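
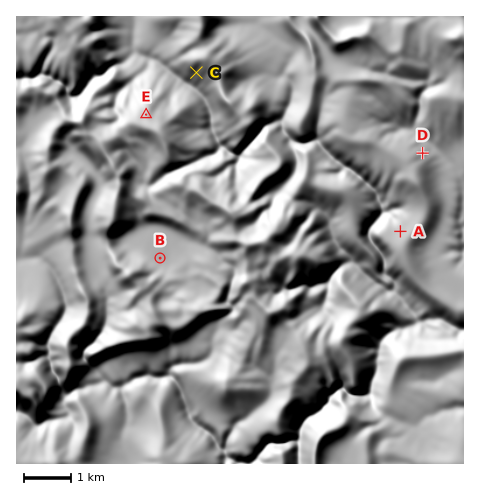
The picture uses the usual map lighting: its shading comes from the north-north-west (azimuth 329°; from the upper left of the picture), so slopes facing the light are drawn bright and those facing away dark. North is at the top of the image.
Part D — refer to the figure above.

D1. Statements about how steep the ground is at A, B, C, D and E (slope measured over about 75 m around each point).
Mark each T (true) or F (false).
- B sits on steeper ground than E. F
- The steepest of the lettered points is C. T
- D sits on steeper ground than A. T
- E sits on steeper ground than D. F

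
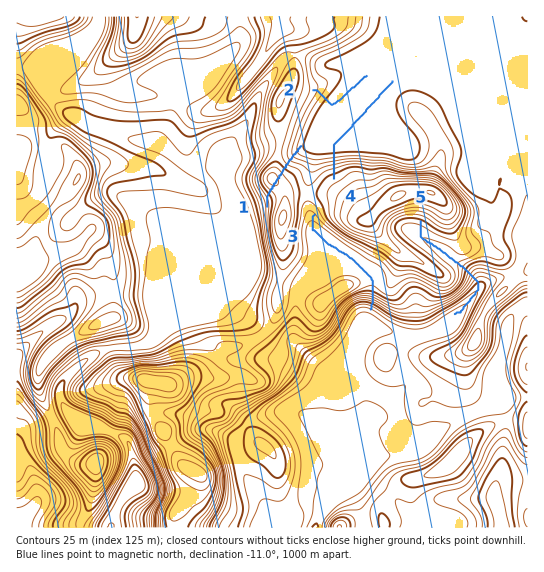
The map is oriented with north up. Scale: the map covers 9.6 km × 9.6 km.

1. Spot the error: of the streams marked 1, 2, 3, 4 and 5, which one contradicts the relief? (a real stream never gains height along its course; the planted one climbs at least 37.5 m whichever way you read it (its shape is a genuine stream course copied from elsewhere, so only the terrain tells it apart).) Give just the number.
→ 1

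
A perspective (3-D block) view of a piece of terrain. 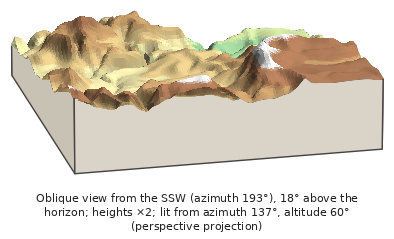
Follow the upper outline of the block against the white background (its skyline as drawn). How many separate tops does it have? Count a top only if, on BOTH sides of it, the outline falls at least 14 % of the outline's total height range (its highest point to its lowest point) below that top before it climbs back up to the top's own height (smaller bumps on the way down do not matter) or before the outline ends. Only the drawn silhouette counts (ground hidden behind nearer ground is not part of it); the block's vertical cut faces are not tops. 2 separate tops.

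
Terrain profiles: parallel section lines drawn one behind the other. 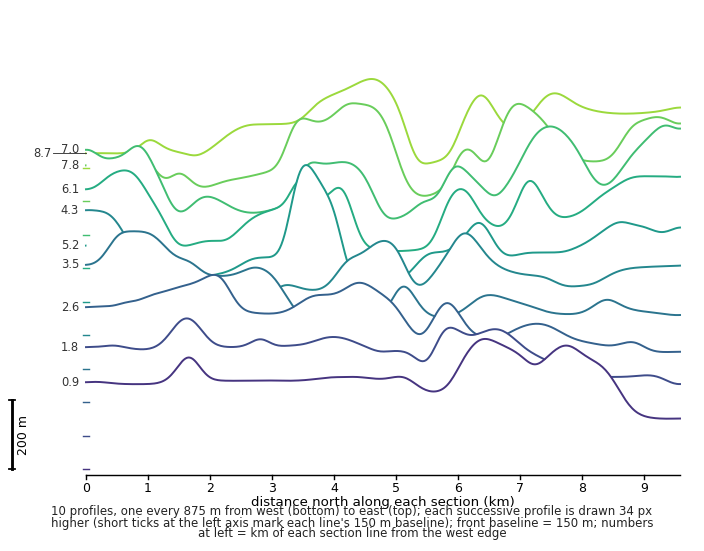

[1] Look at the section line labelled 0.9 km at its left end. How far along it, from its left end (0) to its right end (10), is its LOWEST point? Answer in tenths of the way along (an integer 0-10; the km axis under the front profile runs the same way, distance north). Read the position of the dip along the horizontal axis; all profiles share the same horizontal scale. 10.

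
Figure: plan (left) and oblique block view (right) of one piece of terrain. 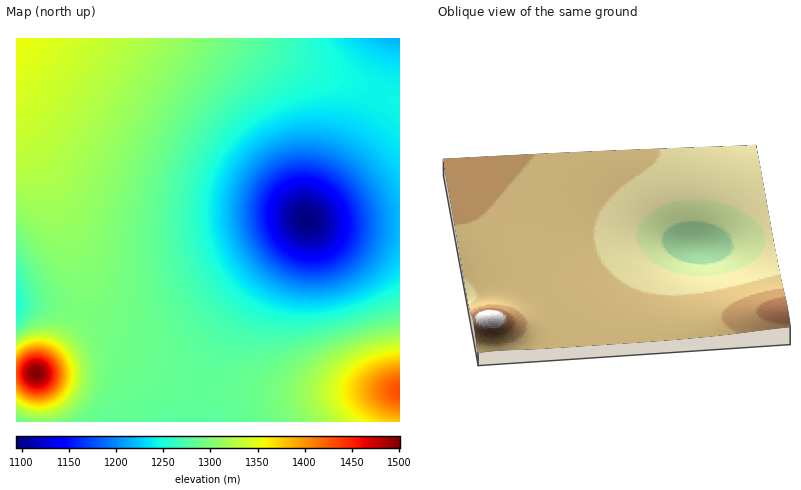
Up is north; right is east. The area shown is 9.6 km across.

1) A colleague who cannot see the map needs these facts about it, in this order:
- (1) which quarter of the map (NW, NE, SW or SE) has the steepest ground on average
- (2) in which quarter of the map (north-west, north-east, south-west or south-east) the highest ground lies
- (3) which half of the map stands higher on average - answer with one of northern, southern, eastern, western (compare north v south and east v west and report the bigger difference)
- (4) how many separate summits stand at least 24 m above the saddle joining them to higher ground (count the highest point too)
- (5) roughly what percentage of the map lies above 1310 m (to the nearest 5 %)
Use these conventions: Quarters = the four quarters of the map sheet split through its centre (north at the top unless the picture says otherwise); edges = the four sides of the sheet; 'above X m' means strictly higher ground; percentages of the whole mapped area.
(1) The south-east quarter is the steepest part of the map.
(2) Look to the south-west quarter for the highest ground.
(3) The western half stands higher on average than the eastern half.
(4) Counting only tops that stand 24 m proud, the map has 3 summits.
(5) Ground above 1310 m makes up about 25 % of the sheet.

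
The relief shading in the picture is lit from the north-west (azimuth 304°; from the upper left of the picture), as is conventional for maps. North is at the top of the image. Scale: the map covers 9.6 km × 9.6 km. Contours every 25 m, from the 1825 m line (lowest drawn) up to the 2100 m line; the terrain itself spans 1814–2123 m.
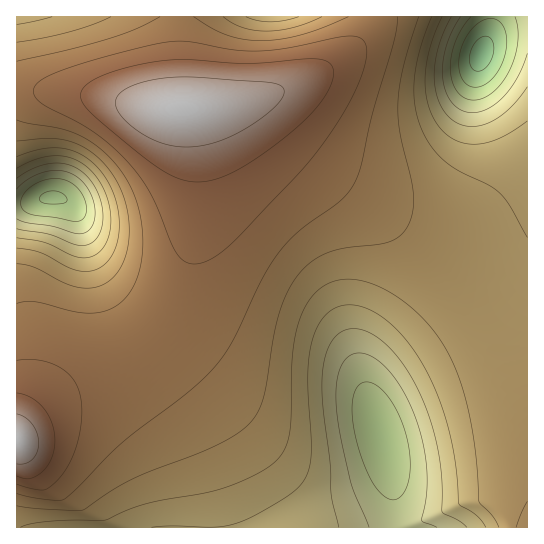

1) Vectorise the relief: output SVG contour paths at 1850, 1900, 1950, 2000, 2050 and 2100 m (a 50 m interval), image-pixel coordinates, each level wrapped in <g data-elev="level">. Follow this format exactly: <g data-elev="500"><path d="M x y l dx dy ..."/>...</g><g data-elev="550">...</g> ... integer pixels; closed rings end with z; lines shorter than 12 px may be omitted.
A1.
<g data-elev="1850"><path d="M45 203l-4-2-2-3 3-4 7-3 12 1 4 3 2 4-1 3-4 2z"/><path d="M470 86l-7-5-4-10 0-12 3-13 7-13 8-9 9-5 9 0 7 5 4 10 0 13-3 14-6 12-8 9-10 5z"/></g><g data-elev="1900"><path d="M369 527l-18-45-11-48-4-29 1-22 4-16 6-10 11-4 13 3 14 10 13 17 12 22 11 29 5 31 1 28-5 28 15 6"/><path d="M17 189l10-9 14-7 13-3 13 2 11 6 9 9 6 12 2 14-1 8-3 6-4 4-6 3-8-1-22-7-25-4-9-3"/><path d="M527 53l-11 28-9 12-9 9-9 6-11 4-9 0-8-2-8-7-6-8-3-10-2-14 1-13 4-15 6-13 7-13"/></g><g data-elev="1950"><path d="M151 527l22-1 41 1 19-3 14-5 19-10 21-13 13-10 7-12 4-17-3-79 1-20 3-17 6-15 9-12 11-7 12-2 17 4 19 11 17 17 17 22 16 32 12 35 7 37 4 40 18 13 9 11"/><path d="M17 168l17-8 16-4 15 0 14 6 13 9 10 15 7 17 2 18-2 13-4 12-7 7-9 4-15-1-31-14-26-4"/><path d="M527 121l-26 17-12 4-11 2-11 0-10-3-10-6-8-8-6-9-4-12-3-13-1-14 5-30 12-32"/></g><g data-elev="2000"><path d="M17 506l26 3 40 1 28-19 22-12 66-26 24-11 17-11 12-10 7-12 5-14 10-58 6-26 8-20 10-16 13-13 18-10 17-4 35-4 12-4 10-7 7-11 3-13 0-16-13-60-2-31 6-36 15-49"/><path d="M527 501l-11 26"/><path d="M17 141l28-3 17 1 16 5 16 10 14 15 12 18 7 20 2 23-2 20-6 17-10 12-13 8-12 1-12-2-13-5-27-14-17-3"/><path d="M111 17l-19 8-23 7-52 10"/><path d="M322 17l-28 10-28 4-24-4-9-4-10-6"/></g><g data-elev="2050"><path d="M17 484l14 5 12 1 7-3 9-9 10-13 7-16 4-19 2-19-1-13-3-11-5-8-7-8-11-6-12-4-13-2-13 1"/><path d="M189 263l8 1 9-3 11-5 10-9 68-70 22-25 26-38 17-33 5-15 2-12-1-9-4-6-7-3-10 0-58 12-30 3-26-1-44-9-21 1-43 10-49 14-25 10-13 9-3 8 7 9 54 30 19 15 18 19 12 15 9 16 23 54 7 8z"/></g><g data-elev="2100"><path d="M17 464l8 0 7-5 5-6 2-10-2-9-4-9-7-7-9-4"/><path d="M174 146l15 1 16-2 16-4 17-8 20-12 16-14 9-10 1-8-5-4-12-3-89-5-19 2-17 3-13 5-10 7-3 5 0 7 4 8 7 8 23 16z"/></g>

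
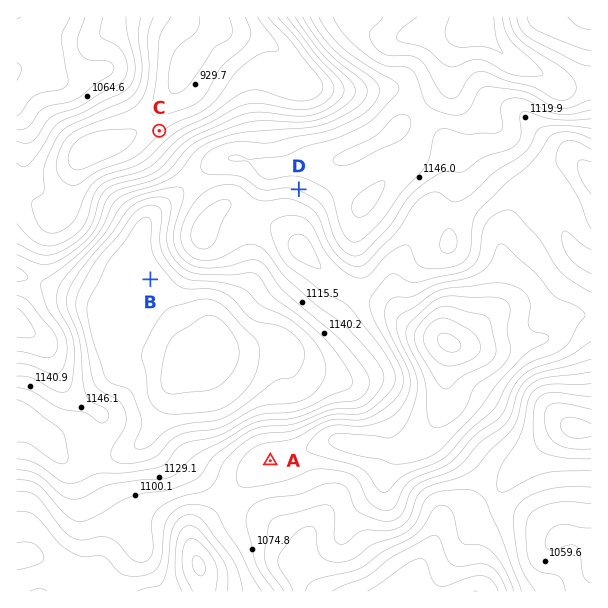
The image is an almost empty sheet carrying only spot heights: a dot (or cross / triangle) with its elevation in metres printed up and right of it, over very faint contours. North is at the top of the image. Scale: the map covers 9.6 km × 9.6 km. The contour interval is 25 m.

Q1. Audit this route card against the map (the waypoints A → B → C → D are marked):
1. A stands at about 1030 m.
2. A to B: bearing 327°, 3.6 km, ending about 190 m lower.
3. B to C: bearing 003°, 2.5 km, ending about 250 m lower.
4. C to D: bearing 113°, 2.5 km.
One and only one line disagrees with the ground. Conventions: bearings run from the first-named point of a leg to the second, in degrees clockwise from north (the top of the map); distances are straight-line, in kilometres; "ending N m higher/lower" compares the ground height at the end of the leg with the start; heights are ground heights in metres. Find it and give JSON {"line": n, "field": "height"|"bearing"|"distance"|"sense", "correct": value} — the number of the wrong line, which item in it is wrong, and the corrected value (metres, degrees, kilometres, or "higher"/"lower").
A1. {"line": 2, "field": "sense", "correct": "higher"}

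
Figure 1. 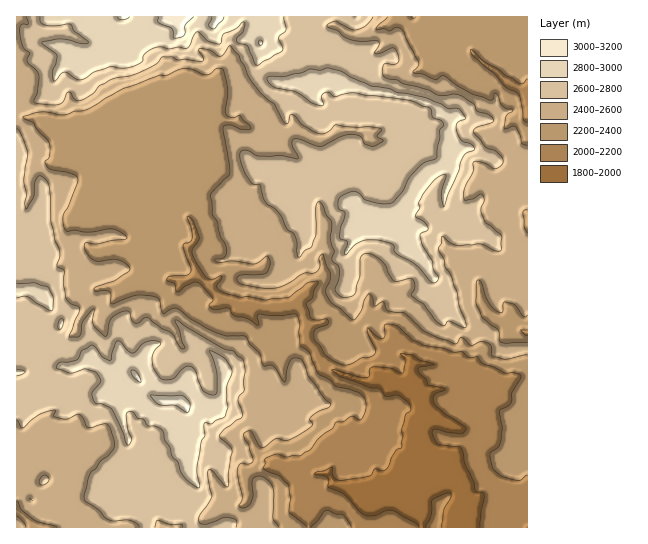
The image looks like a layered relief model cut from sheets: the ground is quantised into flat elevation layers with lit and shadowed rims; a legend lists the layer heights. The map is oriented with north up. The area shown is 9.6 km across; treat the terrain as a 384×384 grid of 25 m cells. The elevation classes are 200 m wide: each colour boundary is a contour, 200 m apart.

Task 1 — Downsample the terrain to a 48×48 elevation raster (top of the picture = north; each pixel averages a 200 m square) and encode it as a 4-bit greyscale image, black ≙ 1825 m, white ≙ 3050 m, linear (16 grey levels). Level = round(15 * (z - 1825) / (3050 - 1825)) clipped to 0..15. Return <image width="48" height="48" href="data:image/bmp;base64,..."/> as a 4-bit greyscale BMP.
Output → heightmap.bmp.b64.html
<image width="48" height="48" href="data:image/bmp;base64,Qk32BAAAAAAAAHYAAAAoAAAAMAAAADAAAAABAAQAAAAAAIAEAAATCwAAEwsAABAAAAAAAAAAAAAAABEREQAiIiIAMzMzAERERABVVVUAZmZmAHd3dwCIiIgAmZmZAKqqqgC7u7sAzMzMAN3d3QDu7u4A////AHZ4iJmZmqmqqaqpmHZUVVQzMyIiEBIzMniZmZmqqqqqqZmIiGVERUMiIiIiEBIzM4mZmZqqqquqq5iHiGVDRDIiIhIiIRIzM4mZmaqqqrqru5mWiGVEMiIRERERIRI0NImZmZqqq7qry5qGd1QzMiIiERERESNEVImZmZqqq6q826qGVUMzIjMyIiEiESNFVYiZmZmqu6vM27uYZUREMzQzMiEiIjRVVZmZmZmay6vN3LqYZ2ZVQzRDMiESIjRFVZmZmZmay7zN3LmHeHd2VDREMyEiIjM1VZmZmZmby8zd7LqYiYiHZUREQyESIiM1ZqqZqaqszN3e7dypiYiHZlVUMyERIzNFZqqqqqzNze7v7dypmZiId2ZUMyESMzREVqqqqrzd3e7u3MypmYeIdmVDIiESMzNEVqqqqrzd7u3N3My5iHeHZUMiEREiMzMzRcy7zLzd7tzMzM25iHeHQyMyEiIzMzM0Vbu7zM3N7cu8y8y5h3d2M1VDMyIiM0RWZru6q8y9zMy6q8qYdmdkRmZlMiNERVV4iLy7qrusu8y6u5iHZndTVndkQ0VWd3d3d7u7uaqbqrqaqHdmVnZTVmdlVFZ4mZmGVbu8yqmaqaiZdmZVVVZUVWdmVmeaqphmVrvMupmImYd3ZVVDQzM1Znh2eImaqod3d8zcqYiHeIdmZURERVQ0Z5mHiJmrqYd3eMzLqId2ZmZVVUVmd3ZUaLqImZq7uYeIiLy7mZiHZmVURFV3d4h2V6uYmqrMqYeIiLu6mYiId2ZmRWZmd4iYeKuZmrzbmIiIiLu6mHd3dmd2Vnd4h4mZebupq83KmImZiLu6iHd3d3dlVmeIiImqiby7vN26mpmph7vKh3d3d2ZlVWeIiImqms3d3dy6u7uph6u5d3d3ZmZmVniIiJq7mc3u3d3KuqqYh6q5d2ZmZmZVVniJiZu7ms3d3dy7uqqYh6q5d2ZmZmVWZ3iZmqu6q83MzNzLuqqYd6m5h2ZmZmVmZ3iZmrzLqry7u83MypmYiKmoh3ZmZlVmZmeJqru7uru6q83My5mIiKiHd2ZmZlVmZmaKqru7uqqqqrzczKmZibh3ZmZmZlVWZmaKqrqruqqqqqvM3KqqiKmHZmZmZlZVZmeJmImrqqqqqqq83cupiKh3ZmZmZWZlVmeIh3iZmaqZqqqr3LmJh5d3ZmZmZWZmVmd3eImaqpmZqqqrzKmIdnd3dmZmZmZmZmd3iJqru7u6qqu83LqYZYmZiIdmZmZmZmd4maq8zLu6qrvMy6mHdHm7qql3ZmZmZmd4mrvMzMvMzMy6qod3VHisu7qYd3ZmZmeIq83d3MzMu6mYh2ZlRImszMu6qYd2Z3eJvMzMzMy7mYd3dlVUVYq8ze3czLmIiYiKzLu8zMu6qZdmZVVVZpq83d3u3cqruZmb3cvMu7u6qodmZVVmZpvMzMzN3t3dy8u87su7zLqqmXZmVVVmZqq7vM3d3d7v3ezN7ty7upmIeHZlVVVmZZrMzN3u7u7/7u7c3ty7uqu5dmdlVVZmZQ=="/>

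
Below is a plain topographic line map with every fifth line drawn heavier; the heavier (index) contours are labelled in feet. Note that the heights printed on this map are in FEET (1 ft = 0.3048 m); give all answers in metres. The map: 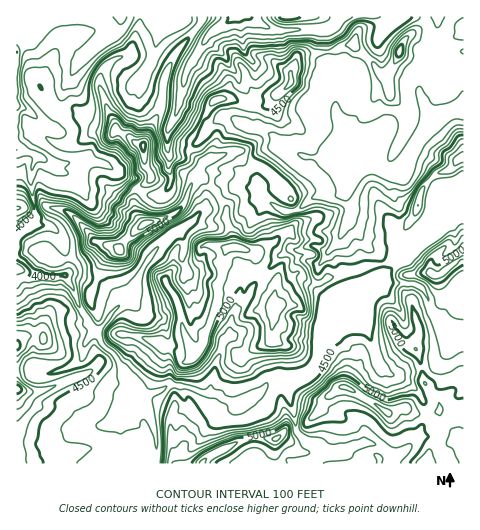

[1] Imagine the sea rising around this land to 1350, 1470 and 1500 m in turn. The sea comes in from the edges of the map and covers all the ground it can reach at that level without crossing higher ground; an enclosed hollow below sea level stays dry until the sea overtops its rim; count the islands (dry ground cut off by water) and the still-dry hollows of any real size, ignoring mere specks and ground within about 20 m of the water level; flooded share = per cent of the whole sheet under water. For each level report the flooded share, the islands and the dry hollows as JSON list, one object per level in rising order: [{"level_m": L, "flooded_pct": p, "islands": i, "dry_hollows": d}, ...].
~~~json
[{"level_m": 1350, "flooded_pct": 46, "islands": 1, "dry_hollows": 0}, {"level_m": 1470, "flooded_pct": 79, "islands": 3, "dry_hollows": 0}, {"level_m": 1500, "flooded_pct": 86, "islands": 3, "dry_hollows": 0}]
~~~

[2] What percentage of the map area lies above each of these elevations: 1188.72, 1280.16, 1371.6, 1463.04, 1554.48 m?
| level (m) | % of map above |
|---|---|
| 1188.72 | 90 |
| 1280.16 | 70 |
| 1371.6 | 45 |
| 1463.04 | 22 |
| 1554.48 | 4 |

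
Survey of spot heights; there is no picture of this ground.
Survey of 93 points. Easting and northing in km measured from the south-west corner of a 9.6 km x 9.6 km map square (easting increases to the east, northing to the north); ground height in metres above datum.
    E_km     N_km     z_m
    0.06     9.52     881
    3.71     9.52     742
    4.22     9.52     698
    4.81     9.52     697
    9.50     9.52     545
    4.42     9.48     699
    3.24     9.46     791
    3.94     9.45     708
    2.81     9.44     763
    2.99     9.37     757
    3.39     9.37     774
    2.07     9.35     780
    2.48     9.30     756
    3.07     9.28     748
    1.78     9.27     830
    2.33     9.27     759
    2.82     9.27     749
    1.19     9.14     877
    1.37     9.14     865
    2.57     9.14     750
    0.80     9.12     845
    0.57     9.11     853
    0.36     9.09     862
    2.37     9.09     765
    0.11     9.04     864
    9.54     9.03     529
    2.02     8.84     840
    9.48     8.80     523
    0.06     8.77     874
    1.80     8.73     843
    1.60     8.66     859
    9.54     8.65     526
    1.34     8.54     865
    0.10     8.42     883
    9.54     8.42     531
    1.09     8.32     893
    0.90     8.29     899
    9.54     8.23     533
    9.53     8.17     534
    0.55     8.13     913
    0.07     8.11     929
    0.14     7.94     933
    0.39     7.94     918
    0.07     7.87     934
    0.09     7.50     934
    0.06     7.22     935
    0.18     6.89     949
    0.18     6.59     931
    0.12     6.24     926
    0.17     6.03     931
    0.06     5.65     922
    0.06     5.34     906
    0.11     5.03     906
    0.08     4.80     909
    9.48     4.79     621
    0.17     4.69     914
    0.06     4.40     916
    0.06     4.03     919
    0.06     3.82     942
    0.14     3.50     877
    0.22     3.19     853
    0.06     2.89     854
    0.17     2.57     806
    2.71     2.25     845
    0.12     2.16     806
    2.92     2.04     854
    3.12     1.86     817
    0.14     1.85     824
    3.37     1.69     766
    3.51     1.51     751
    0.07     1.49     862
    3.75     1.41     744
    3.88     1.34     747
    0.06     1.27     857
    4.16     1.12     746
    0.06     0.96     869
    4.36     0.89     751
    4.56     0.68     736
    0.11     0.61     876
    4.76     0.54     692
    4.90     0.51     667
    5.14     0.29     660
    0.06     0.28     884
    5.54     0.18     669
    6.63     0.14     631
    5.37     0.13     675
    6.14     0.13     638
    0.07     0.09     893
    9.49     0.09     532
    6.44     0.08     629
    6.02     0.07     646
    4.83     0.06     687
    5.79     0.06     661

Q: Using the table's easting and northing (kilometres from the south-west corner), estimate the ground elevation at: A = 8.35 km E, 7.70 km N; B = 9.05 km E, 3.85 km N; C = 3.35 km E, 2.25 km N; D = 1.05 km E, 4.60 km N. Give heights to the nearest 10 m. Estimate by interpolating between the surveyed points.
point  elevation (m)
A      540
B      600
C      760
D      920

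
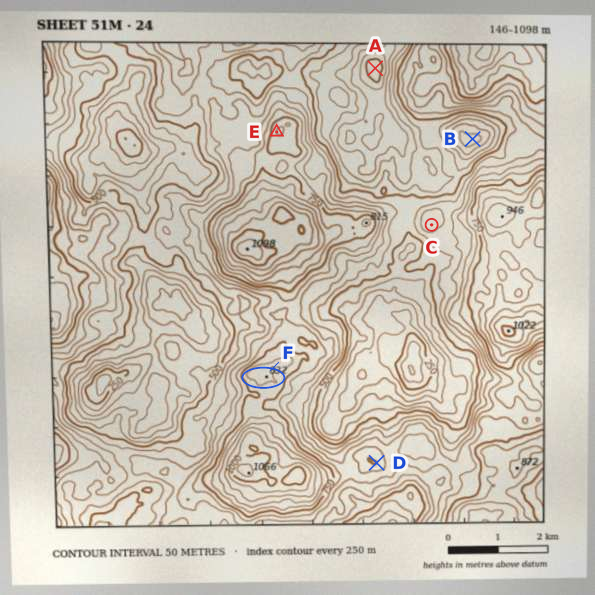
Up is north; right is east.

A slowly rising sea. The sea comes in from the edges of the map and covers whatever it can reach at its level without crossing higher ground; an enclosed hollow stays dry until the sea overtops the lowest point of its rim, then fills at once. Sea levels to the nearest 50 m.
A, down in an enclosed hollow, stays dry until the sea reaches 350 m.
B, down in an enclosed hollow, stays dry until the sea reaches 450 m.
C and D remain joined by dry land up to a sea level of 600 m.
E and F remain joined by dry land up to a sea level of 700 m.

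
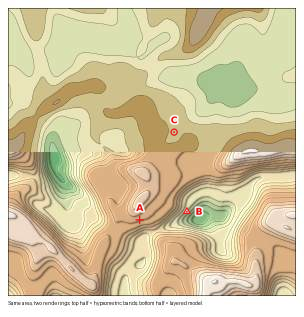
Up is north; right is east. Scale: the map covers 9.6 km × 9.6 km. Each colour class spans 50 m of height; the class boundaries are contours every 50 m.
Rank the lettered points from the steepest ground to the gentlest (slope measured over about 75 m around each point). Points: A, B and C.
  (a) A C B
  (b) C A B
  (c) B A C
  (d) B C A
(c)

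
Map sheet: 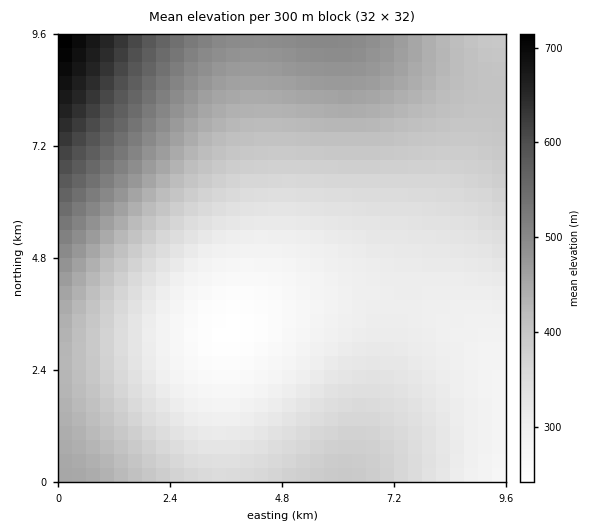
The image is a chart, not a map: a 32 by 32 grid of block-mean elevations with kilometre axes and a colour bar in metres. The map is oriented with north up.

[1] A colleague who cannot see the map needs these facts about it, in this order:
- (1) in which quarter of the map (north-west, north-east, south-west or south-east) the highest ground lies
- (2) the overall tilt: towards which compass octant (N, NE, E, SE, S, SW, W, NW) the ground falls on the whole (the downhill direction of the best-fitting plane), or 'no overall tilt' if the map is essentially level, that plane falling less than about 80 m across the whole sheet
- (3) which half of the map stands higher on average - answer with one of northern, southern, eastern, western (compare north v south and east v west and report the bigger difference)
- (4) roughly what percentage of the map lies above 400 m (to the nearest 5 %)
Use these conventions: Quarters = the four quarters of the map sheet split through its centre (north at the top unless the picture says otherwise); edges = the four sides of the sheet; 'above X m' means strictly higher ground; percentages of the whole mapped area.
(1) Look to the north-west quarter for the highest ground.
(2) On the whole the ground falls towards the south-east.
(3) The northern half stands higher on average than the southern half.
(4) Roughly 35 % of the ground is higher than 400 m.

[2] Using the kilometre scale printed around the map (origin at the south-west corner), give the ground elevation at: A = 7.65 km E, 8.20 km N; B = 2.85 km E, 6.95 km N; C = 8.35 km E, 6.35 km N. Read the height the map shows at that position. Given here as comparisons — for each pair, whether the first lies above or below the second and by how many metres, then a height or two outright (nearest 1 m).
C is below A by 70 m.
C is below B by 64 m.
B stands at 426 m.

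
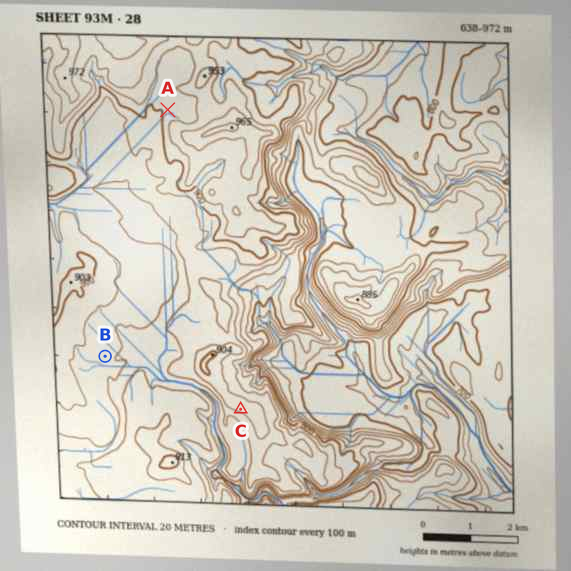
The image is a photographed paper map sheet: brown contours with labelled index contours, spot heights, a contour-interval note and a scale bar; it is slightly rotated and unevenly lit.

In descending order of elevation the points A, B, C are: A C B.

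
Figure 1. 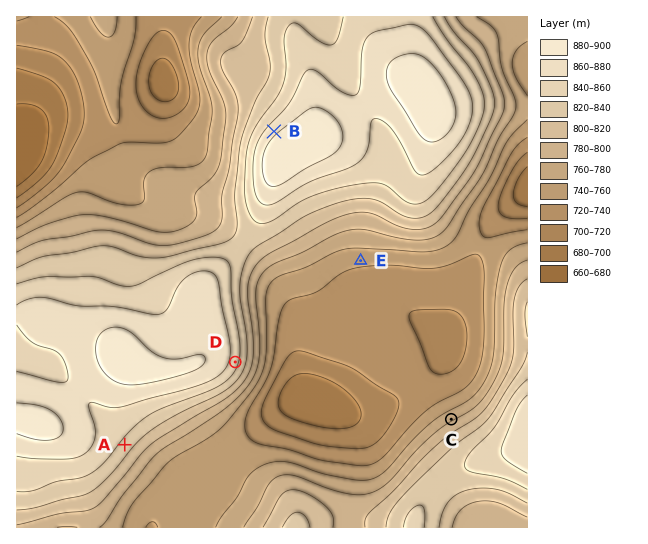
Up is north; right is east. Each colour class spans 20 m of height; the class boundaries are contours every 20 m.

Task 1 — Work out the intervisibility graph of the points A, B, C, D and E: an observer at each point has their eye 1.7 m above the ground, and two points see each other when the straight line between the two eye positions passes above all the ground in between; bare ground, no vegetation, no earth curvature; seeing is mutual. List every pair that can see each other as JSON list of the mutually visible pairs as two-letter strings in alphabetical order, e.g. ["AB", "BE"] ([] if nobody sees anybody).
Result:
["AC", "CD", "CE", "DE"]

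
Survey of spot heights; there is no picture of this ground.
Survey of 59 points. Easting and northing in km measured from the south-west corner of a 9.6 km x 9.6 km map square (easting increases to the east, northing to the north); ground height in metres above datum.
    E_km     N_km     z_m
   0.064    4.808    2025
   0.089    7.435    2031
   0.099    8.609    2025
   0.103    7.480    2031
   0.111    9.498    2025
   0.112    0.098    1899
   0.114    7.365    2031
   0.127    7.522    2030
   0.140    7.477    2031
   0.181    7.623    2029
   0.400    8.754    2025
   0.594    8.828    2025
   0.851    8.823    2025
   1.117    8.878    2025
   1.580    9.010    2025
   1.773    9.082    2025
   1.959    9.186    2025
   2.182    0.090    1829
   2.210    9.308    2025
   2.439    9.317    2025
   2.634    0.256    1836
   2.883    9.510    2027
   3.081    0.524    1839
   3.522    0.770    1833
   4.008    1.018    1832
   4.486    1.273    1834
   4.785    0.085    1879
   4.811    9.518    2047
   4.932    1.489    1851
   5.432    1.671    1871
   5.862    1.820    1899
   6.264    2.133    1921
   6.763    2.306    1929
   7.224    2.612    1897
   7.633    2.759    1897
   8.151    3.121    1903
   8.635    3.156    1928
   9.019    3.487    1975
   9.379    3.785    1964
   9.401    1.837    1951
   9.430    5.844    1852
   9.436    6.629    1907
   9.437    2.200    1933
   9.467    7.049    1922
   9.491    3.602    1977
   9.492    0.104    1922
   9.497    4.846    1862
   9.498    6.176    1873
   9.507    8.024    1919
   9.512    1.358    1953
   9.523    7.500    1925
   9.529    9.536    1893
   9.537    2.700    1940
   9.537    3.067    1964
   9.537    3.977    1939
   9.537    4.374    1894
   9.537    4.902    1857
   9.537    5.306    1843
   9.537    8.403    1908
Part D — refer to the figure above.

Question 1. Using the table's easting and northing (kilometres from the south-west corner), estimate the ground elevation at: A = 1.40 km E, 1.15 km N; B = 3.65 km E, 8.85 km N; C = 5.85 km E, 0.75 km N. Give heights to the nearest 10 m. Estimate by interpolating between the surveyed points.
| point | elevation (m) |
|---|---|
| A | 1900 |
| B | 2090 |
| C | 1920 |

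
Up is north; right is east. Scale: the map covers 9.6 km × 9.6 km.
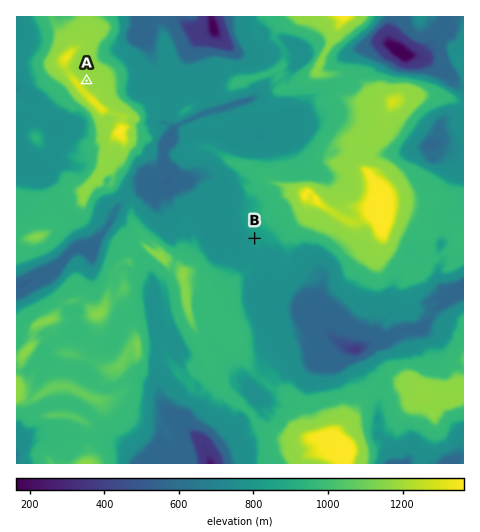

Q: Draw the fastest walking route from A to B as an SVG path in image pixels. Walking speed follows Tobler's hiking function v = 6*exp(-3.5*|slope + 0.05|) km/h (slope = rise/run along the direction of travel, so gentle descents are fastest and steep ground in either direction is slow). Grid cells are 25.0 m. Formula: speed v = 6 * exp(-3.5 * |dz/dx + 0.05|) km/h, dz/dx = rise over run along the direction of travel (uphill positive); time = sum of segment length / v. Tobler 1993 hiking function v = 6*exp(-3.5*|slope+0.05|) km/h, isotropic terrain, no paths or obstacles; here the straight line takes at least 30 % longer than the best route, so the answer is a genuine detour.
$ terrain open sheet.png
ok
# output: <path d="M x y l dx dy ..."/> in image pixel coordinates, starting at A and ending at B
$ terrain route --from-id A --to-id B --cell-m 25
<path d="M87 81l25 13 7 7 13 5 2 3 5 2 4 4 1 2 0 7 4 8 4 4 1 3-1 2-5 5-1 2 0 4-3 7-7 7-3 5-4 9 0 8 1 2 2 3 2 4 17 17 11 6 35 0 5 2 23 0 26 13 4 3"/>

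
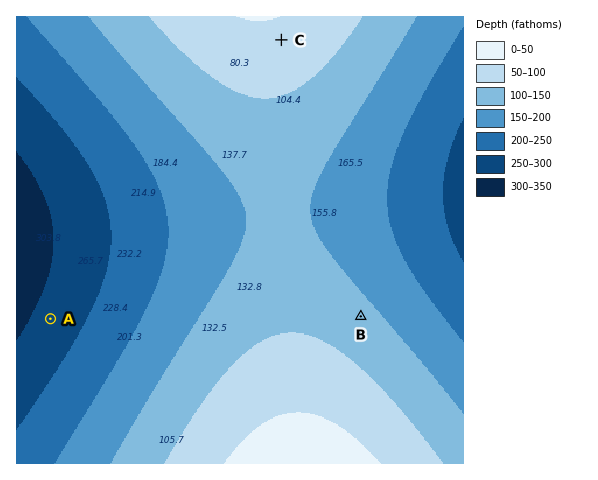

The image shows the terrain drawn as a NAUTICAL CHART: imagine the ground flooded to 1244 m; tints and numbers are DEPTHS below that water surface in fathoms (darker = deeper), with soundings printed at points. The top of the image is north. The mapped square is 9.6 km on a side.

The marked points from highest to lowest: C B A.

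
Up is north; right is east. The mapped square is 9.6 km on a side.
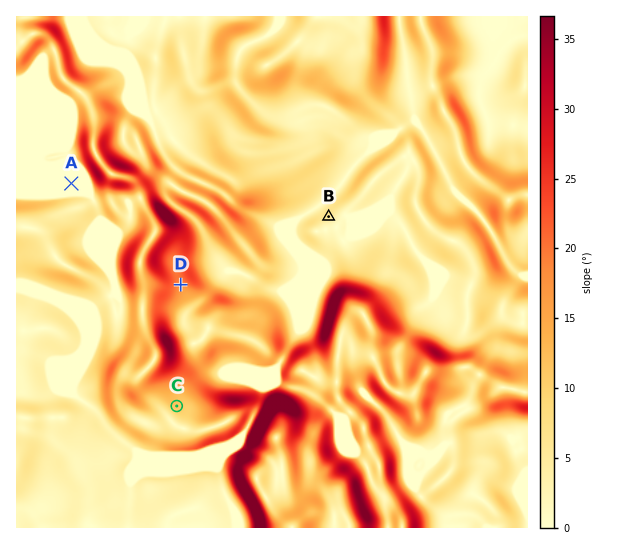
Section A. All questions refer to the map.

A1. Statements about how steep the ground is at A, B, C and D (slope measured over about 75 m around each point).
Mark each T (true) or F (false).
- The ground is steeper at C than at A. T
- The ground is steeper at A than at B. F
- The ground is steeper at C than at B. T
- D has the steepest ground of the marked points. T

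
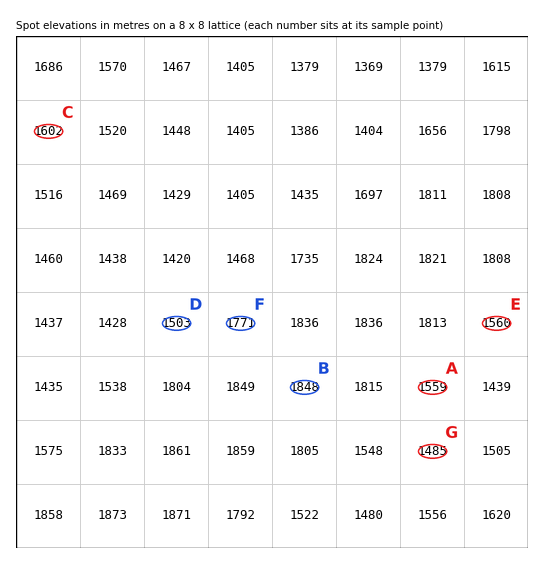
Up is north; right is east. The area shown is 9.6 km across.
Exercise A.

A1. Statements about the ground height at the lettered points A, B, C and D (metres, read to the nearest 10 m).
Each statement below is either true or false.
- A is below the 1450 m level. false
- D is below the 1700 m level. true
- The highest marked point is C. false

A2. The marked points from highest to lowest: F E G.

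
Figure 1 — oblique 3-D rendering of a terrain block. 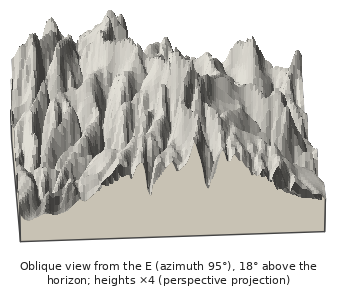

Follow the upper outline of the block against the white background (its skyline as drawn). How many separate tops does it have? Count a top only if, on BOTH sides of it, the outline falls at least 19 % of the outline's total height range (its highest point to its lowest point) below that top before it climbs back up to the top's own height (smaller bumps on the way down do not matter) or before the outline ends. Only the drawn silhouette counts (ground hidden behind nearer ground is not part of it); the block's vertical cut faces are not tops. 1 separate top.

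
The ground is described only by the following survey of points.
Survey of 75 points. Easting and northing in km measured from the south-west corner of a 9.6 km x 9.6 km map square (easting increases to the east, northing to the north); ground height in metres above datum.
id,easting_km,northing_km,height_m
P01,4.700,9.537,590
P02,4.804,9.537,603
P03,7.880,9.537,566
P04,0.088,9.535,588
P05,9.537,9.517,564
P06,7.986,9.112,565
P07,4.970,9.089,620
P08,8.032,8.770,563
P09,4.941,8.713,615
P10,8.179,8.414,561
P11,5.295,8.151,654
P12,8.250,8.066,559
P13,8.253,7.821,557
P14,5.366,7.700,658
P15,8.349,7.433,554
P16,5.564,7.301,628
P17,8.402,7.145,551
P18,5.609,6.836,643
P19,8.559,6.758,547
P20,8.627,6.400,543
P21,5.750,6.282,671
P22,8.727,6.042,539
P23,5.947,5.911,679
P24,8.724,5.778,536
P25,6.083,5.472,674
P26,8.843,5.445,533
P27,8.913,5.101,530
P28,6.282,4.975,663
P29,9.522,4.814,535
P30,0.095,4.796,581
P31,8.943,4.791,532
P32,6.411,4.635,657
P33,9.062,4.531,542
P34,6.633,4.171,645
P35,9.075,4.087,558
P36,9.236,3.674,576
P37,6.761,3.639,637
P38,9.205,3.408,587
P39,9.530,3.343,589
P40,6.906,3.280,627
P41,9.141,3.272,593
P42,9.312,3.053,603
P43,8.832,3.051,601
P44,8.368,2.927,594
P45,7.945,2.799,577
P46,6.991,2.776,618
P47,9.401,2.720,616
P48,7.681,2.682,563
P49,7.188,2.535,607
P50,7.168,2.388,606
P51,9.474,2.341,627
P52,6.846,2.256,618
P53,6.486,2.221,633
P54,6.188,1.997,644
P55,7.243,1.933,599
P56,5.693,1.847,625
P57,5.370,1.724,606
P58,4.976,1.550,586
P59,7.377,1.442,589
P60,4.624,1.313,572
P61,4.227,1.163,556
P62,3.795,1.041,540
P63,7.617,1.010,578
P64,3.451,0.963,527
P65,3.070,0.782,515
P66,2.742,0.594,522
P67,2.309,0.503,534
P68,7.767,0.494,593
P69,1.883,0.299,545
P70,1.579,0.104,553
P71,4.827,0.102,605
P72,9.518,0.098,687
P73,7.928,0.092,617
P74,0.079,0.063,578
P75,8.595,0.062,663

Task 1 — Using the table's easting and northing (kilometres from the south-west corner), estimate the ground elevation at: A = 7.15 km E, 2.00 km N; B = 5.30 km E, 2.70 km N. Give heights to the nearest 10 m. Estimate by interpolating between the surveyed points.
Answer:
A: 600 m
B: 590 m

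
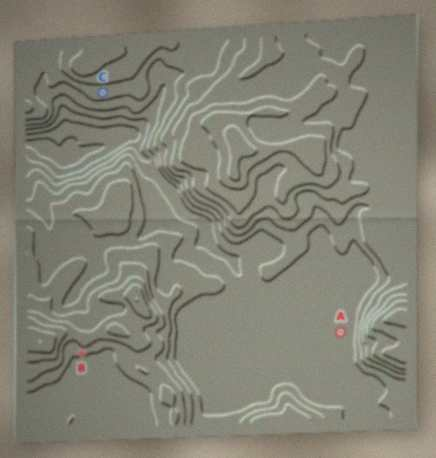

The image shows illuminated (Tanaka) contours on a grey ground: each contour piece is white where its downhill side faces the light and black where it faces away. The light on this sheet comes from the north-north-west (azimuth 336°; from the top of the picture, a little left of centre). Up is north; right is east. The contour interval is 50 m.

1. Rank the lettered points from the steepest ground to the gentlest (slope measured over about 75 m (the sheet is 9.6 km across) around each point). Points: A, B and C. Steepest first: B C A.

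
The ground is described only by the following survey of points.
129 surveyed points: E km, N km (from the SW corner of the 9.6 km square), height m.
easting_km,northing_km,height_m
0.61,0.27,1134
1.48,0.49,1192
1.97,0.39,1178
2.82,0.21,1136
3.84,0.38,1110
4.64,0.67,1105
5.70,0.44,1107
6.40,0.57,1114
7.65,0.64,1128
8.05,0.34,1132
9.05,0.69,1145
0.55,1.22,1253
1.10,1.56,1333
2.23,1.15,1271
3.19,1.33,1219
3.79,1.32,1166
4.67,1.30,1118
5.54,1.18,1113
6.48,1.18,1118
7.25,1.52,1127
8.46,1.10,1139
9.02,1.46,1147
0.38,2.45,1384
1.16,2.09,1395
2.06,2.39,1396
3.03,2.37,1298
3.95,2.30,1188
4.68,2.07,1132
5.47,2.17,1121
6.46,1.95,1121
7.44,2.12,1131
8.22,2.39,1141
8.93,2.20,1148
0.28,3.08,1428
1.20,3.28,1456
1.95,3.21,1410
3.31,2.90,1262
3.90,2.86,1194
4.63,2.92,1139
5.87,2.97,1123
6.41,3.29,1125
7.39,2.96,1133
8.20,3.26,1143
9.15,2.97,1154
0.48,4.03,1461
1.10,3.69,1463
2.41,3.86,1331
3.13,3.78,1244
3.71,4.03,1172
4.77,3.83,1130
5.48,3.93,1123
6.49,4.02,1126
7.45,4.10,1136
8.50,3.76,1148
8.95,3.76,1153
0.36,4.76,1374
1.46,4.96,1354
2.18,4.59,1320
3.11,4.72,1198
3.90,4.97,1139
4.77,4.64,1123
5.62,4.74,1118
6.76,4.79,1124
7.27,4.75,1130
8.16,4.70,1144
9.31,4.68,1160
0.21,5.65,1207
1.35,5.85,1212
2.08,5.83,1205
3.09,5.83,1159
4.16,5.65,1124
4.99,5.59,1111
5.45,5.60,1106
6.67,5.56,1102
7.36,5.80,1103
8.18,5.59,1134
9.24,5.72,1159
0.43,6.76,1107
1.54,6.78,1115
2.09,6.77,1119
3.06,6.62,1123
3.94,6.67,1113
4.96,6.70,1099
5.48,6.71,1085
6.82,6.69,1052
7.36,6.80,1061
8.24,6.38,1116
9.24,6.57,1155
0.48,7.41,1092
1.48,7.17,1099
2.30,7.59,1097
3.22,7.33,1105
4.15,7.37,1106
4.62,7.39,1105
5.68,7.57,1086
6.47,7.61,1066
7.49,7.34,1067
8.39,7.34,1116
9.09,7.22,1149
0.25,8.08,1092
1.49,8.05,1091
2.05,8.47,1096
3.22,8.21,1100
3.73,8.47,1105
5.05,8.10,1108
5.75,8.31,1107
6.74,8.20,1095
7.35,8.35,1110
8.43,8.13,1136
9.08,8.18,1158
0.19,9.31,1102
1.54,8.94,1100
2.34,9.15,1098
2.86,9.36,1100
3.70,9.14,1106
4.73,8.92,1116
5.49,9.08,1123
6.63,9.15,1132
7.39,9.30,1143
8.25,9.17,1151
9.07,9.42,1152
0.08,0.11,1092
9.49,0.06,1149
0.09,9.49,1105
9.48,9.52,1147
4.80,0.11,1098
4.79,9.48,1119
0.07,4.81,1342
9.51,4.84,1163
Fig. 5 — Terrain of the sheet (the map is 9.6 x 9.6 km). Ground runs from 1050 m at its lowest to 1470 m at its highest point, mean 1160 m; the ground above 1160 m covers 23.4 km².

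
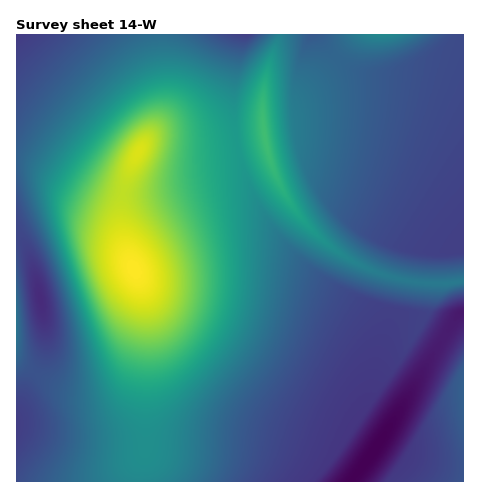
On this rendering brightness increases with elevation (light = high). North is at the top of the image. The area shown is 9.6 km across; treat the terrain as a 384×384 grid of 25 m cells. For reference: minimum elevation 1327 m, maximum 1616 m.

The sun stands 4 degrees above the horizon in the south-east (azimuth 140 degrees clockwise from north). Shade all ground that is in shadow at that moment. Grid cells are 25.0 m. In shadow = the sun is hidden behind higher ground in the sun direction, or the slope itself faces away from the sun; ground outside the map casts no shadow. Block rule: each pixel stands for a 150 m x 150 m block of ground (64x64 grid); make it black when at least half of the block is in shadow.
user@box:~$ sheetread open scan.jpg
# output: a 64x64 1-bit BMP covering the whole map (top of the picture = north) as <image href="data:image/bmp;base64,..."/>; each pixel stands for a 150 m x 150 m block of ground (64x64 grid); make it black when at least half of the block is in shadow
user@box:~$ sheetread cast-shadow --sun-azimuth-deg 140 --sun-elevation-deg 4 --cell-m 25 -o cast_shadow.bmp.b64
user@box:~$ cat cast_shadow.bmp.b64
<image width="64" height="64" href="data:image/bmp;base64,Qk0+AgAAAAAAAD4AAAAoAAAAQAAAAEAAAAABAAEAAAAAAAACAAATCwAAEwsAAAIAAAAAAAAA////AAAAAAAAAAAAAAA4AAAAAAAAADwAAAAAAAAAPgAAAAAAAAA+AAAAAAAAAB8AAAAAAAAAD4AAAAAAAAAPgAAAAAAAAAfAAAAAAAAAA+AAAAAAAAAD4AAAAAAAAAHwAAAAAAAAAfgAAAAAAAAA+AAAAAAAAAD8AAAAAAAAAH4AAAAAAAAAfgAAAAAAAAA/AAAAAAAAAD8AAAAAAAAAHwAAAAAAAAAPAIAAAAAAAA8BwAAAAAAAAwPAAAAAAAAAA8AAAAAAAAAHwAAAAAAAAAfAAAAAAAAAB8AAAAAAAAAPwAAAAAAAAA/AAAAAAAAAD8AAAAAAAH8PwAAAAAAA/w/AAAAAAAD/D4AAAAAAAP8fgAAAAAAAAB+AAAAAAAAAH4AAAAAAAAAfgAAAAAAAAB/AAAAAAAAAP8AAAAAAAAA/4AAAAAAAAD/gAAAAAAAAP/AAAAAAAAB/+AAAAAAAAH/4AAAAAAAAf/wAAAAAAAB//gAAAAAAAH//AAAAAAAAf/+AAAAAAAB//4AAAAAAAH//wAAAAAAAf//gAAAAAAA//+AAAAAAAD//8AAAAAAAP//4AOAAAAA///gB4AAAAB//+AHgAAAAH//4AeAAAAAf//AB4AAAAB//4APwAAAAH//AA/AAAAAf/wAH8AAAAB/+AAf4AAAAD/AAB/gAAAAPwAAP+AAAAA=="/>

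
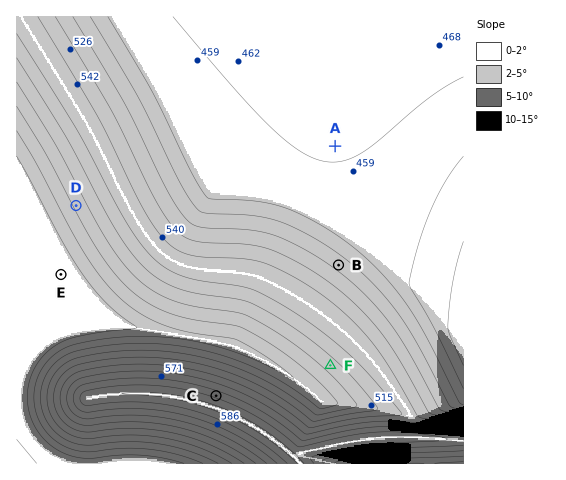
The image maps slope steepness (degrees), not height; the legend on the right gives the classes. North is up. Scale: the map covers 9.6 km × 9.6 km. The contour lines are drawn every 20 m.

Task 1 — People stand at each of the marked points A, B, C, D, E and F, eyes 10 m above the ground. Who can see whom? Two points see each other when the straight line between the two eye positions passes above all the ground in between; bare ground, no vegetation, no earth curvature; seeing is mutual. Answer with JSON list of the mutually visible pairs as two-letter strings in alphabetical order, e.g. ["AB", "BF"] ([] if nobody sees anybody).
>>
["AB", "CD", "CE", "CF", "DE"]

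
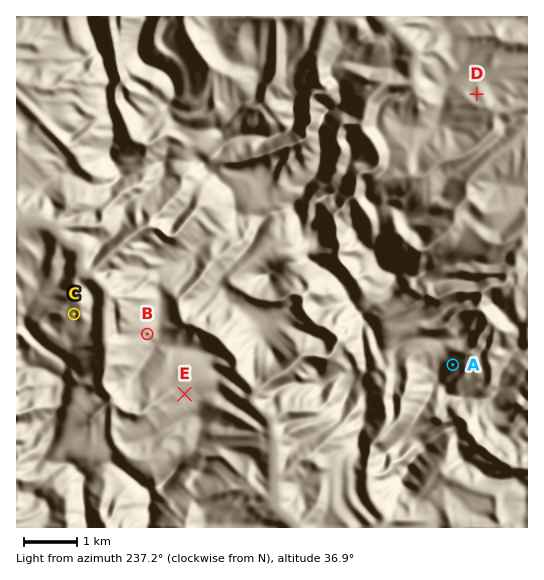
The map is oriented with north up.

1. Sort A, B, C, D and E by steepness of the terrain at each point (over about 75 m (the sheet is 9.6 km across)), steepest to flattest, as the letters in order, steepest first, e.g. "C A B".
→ A C B D E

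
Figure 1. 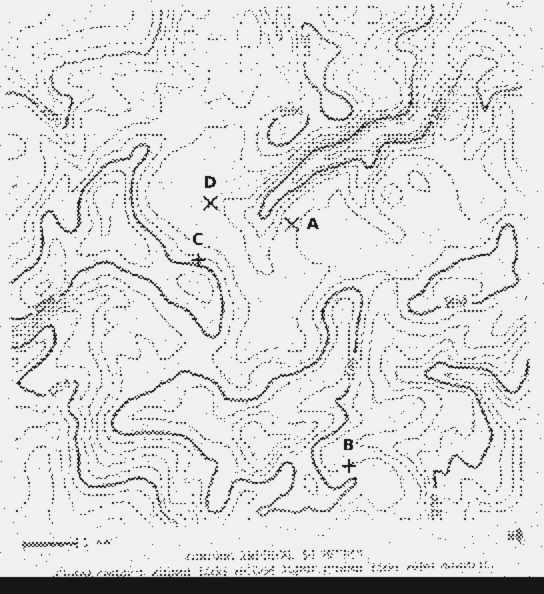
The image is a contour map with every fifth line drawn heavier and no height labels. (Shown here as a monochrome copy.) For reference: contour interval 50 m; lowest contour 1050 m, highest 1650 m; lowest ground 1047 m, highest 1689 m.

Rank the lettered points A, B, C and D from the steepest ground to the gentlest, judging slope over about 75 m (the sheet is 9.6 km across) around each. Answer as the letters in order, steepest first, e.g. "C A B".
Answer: C B A D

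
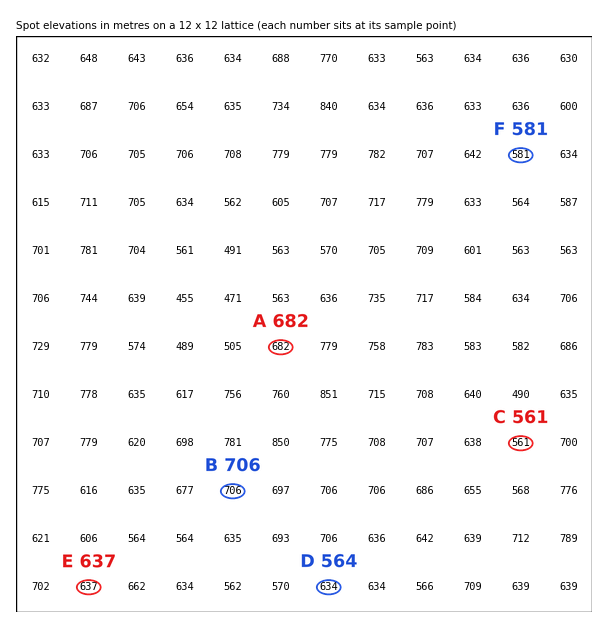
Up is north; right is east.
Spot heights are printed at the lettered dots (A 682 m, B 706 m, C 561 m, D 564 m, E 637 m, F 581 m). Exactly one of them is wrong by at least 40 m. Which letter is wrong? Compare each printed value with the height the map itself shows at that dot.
D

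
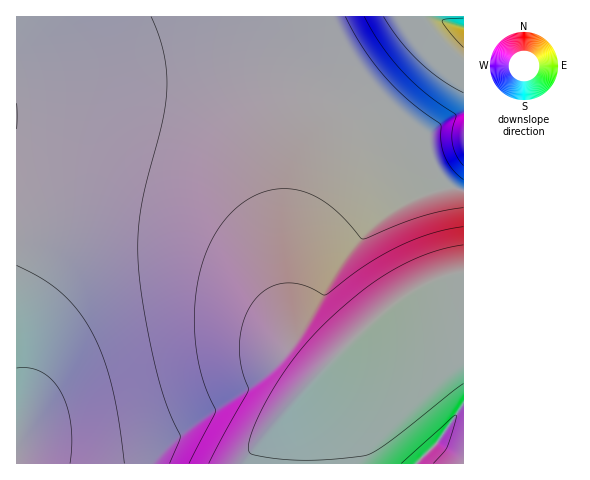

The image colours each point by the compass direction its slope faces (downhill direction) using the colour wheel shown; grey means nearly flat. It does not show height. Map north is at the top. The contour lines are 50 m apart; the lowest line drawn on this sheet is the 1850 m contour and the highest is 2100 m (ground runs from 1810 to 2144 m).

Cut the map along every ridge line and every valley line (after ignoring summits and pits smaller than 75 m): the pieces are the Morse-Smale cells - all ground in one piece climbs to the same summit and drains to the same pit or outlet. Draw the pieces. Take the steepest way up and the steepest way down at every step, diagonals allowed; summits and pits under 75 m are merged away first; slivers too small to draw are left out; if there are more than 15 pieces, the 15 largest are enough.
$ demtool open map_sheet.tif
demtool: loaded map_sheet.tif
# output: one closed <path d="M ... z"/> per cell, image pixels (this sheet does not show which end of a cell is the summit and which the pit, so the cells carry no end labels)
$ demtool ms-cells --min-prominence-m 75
<path d="M221 76l-57 0-30 2-71 9-47 9 1 368 291 0 0-36-5-28 2-12 44-45 47-41 36-21 32-10-1-80-9-3-12 1-53-53-24-16-32-18-34-12-27-8z"/><path d="M463 16l-446 0-1 79 88-14 60-5 57 0 51 6 41 12 38 18 28 17 23 18 40 42 12-1 9 3z"/><path d="M463 272l-31 9-36 21-47 41-44 45-2 12 5 28 1 36 155-1z"/>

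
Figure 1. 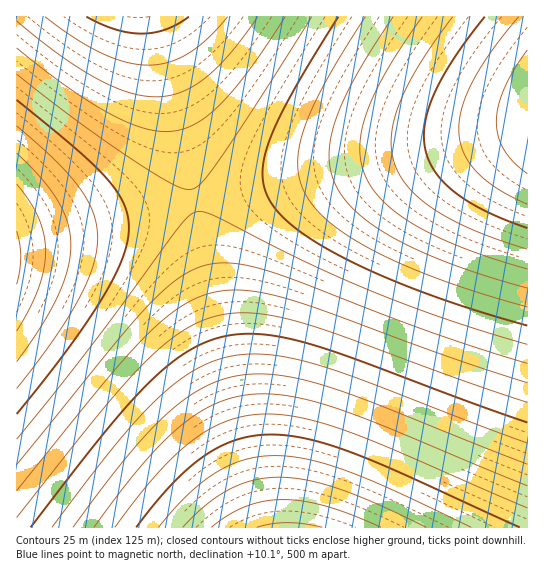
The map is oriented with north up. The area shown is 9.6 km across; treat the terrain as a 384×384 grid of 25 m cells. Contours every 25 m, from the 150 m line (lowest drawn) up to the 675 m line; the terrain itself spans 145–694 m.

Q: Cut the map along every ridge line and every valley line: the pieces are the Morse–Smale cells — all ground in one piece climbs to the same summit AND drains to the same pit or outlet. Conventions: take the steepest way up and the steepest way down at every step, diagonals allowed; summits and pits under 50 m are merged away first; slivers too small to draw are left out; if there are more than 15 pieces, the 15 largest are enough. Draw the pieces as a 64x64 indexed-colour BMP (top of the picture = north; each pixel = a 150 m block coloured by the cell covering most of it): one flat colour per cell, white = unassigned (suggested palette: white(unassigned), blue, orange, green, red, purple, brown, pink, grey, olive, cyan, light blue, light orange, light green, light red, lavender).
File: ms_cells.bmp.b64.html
<image width="64" height="64" href="data:image/bmp;base64,Qk12CAAAAAAAAHYAAAAoAAAAQAAAAEAAAAABAAQAAAAAAAAIAAATCwAAEwsAABAAAAAAAAAA////ALR3HwAOf/8ALKAsACgn1gC9Z5QAS1aMAMJ34wB/f38AIr28AM++FwDox64AeLv/AIrfmACWmP8A1bDFACIiIiIiIiIiIiIiIiIiIiERERERERERERERERERERERIiIiIiIiIiIiIiIiIiIiIREREREREREREREREREREREiIiIiIiIiIiIiIiIiIiIhERERERERERERERERERERESIiIiIiIiIiIiIiIiIiIhERERERERERERERERERERERIiIiIiIiIiIiIiIiIiIiEREREREREREREREREREREREiIiIiIiIiIiIiIiIiIiIRERERERERERERERERERERESIiIiIiIiIiIiIiIiIiIhERERERERERERERERERERERIiIiIiIiIiIiIiIiIiIiEREREREREREREREREREREREiIiIiIiIiIiIiIiIiIiERERERERERERERERERERERESIiIiIiIiIiIiIiIiIiIRERERERERERERERERERERERIiIiIiIiIiIiIiIiIiIhEREREREREREREREREREREREiIiIiIiIiIiIiIiIiIiERERERERERERERERERERERESIiIiIiIiIiIiIiIiIiIRERERERERERERERERERERERIiIiIiIiIiIiIiIiIiIREREREREREREREREREREREREiIiIiIiIiIiIiIiIiIhERERERERERERERERERERERESIiIiIiIiIiIiIiIiIiERERERERERERERERERERERERIiIiIiIiIiIiIiIiIiIREREREREREREREREREREREREiIiIiIiIiIiIiIiIiIRERERERERERERERERERERERESIiIiIiIiIiIiIiIiIhERERERERERERERERERERERERIiIiIiIiIiIiIiIiIiEREREREREREREREREREREREREiIiIiIiIiIiIiIiIiIRERERERERERERERERERERERESIiIiIiIiIiIiIiIiIhERERERERERERERERERERERERIiIiIiIiIiIiIiIiIhEREREREREREREREREREREREREiIiIiIiIiIiIiIiIiERERERERERERERERERERERERESIiIiIiIiIiIiIiIiIRERERERERERERERERERERERERIiIiIiIiIiIiIiIiIhEREREREREREREREREREREREREiIiIiIiIiIiIiIiIhERERERERERERERERERERERERESIiIiIiIiIiIiIiIiERERERERERERERERERERERERERIiIiIiIiIiIiIiIiIREREREREREREREREREREREREREiIiIiIiIiIiIiIiIhERERERERERERERERERERERERESIiIiIiIiIiIiIiIiERERERERERERERERERERERERERIiIiIiIiIiIiIiIiEREREREREREREREREREREREREREiIiIiIiIiIiIiIiIRERERERERERERERERERERERERESIiIiIiIiIiIiIiIhERERERERERERERERERERERERERIiIiIiIiIiIiIiIiEREREREREREREREREREREREREREiIiIiIiIiIiIiIiEREREREREREREREREREREREREREUQiIiIiIiIiIiIiIRERERERERERERERERERERERERERREREQiIiIiIiIiIhERERERERERERERERERERERERERFEREREREIiIiIiIiEREREREREREREREREREREREREREUREREREREREIiIiIRERERERERERERERERERERERERERRERERERERERERCIRERERERERERERERERERERERERERFERERERERERERERDMxEREREREREREREREREREREREREUREREREREREREREMzMzMRERERERERERERERERERERERREREREREREREREQzMzMzMzMRERERERERERERERERERFEREREREREREREQzMzMzMzMzMzEREREREREREREREREURERERERERERERDMzMzMzMzMzMzMzERERERERERERERREREREREREREREMzMzMzMzMzMzMzMzMzERERERERERFEREREREREREREQzMzMzMzMzMzMzMzMzMzMxEREREREURERERERERERERDMzMzMzMzMzMzMzMzMzMzMzMxERERRERERERERERERDMzMzMzMzMzMzMzMzMzMzMzMzMzMRFEREREREREREREMzMzMzMzMzMzMzMzMzMzMzMzMzMzM0REREREREREREQzMzMzMzMzMzMzMzMzMzMzMzMzMzMzRERERERERERERDMzMzMzMzMzMzMzMzMzMzMzMzMzMzNERERERERERERDMzMzMzMzMzMzMzMzMzMzMzMzMzMzM0REREREREREREMzMzMzMzMzMzMzMzMzMzMzMzMzMzMzREREREREREREQzMzMzMzMzMzMzMzMzMzMzMzMzMzMzNERERERERERERDMzMzMzMzMzMzMzMzMzMzMzMzMzMzM0REREREREREREMzMzMzMzMzMzMzMzMzMzMzMzMzMzMzREREREREREREMzMzMzMzMzMzMzMzMzMzMzMzMzMzMzNEREREREREREQzMzMzMzMzMzMzMzMzMzMzMzMzMzMzM0RERERERERERDMzMzMzMzMzMzMzMzMzMzMzMzMzMzMzREREREREREREMzMzMzMzMzMzMzMzMzMzMzMzMzMzMzNEREREREREREQzMzMzMzMzMzMzMzMzMzMzMzMzMzMzM0REREREREREQzMzMzMzMzMzMzMzMzMzMzMzMzMzMzMz"/>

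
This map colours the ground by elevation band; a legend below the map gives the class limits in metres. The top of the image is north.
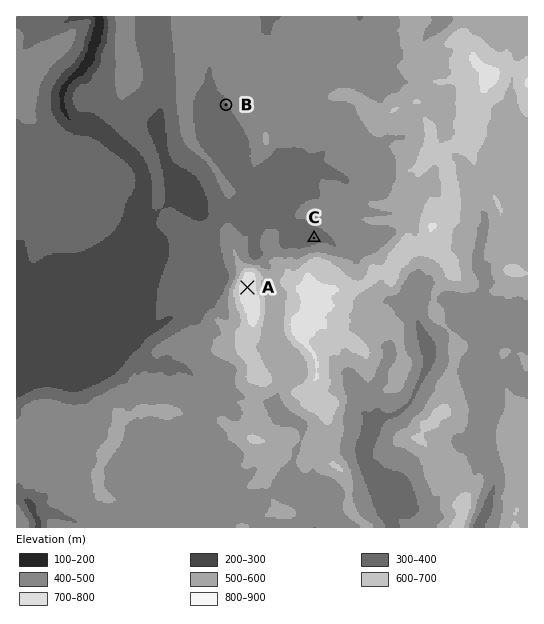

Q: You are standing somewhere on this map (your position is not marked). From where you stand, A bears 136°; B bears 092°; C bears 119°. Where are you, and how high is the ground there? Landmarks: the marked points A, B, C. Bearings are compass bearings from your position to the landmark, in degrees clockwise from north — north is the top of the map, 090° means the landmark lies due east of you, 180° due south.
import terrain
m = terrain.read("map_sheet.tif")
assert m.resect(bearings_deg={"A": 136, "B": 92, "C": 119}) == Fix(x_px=65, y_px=99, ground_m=210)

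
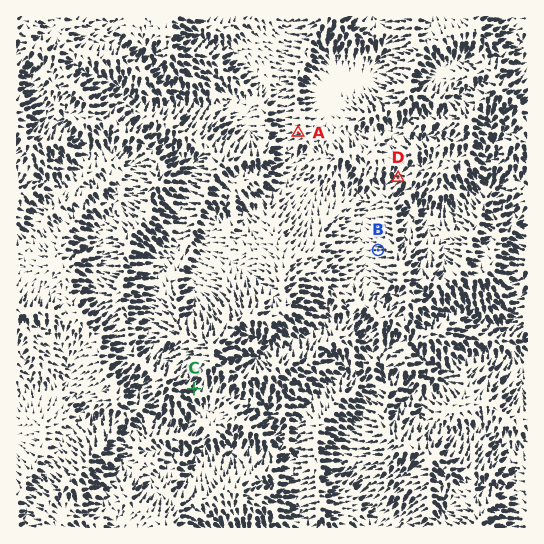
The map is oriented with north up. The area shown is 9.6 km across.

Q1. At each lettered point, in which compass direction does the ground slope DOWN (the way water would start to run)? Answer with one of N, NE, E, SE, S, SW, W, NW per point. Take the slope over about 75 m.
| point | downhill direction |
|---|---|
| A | W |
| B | W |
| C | NE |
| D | W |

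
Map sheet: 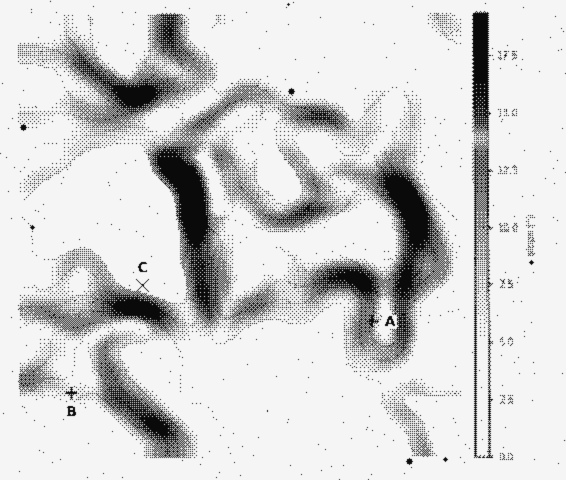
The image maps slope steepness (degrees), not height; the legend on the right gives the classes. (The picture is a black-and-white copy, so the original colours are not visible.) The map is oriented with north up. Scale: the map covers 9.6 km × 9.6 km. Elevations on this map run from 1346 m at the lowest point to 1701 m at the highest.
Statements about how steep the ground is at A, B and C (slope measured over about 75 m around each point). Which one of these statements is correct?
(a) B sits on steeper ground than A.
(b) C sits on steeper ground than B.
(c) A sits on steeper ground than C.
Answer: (c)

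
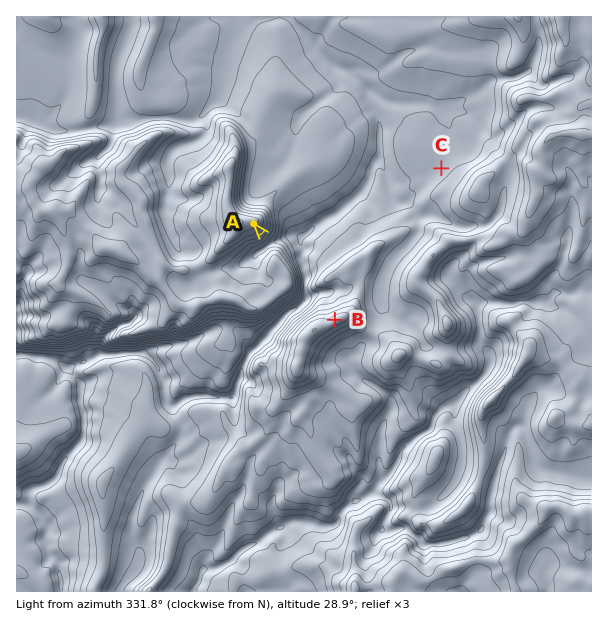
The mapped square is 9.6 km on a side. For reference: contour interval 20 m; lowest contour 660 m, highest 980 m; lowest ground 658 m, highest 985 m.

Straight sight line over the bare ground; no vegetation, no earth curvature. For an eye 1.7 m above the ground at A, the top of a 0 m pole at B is visible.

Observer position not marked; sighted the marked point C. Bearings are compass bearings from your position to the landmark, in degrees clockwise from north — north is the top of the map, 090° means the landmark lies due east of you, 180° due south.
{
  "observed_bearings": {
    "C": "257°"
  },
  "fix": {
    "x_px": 530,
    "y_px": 148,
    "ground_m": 930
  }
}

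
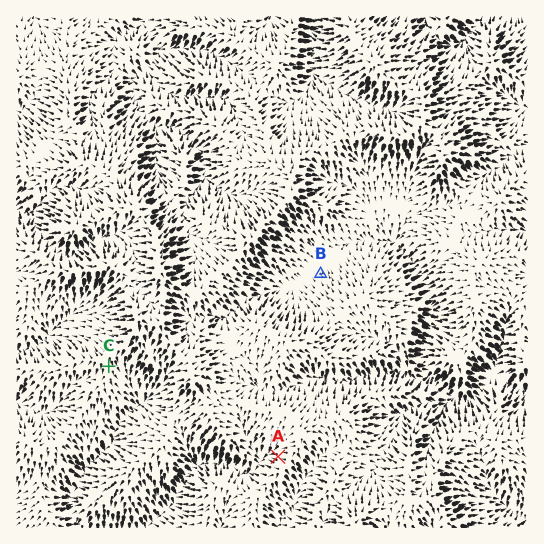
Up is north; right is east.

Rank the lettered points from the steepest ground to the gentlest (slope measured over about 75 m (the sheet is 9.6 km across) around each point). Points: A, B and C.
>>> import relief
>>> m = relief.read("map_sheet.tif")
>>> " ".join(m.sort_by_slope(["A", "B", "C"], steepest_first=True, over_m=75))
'A C B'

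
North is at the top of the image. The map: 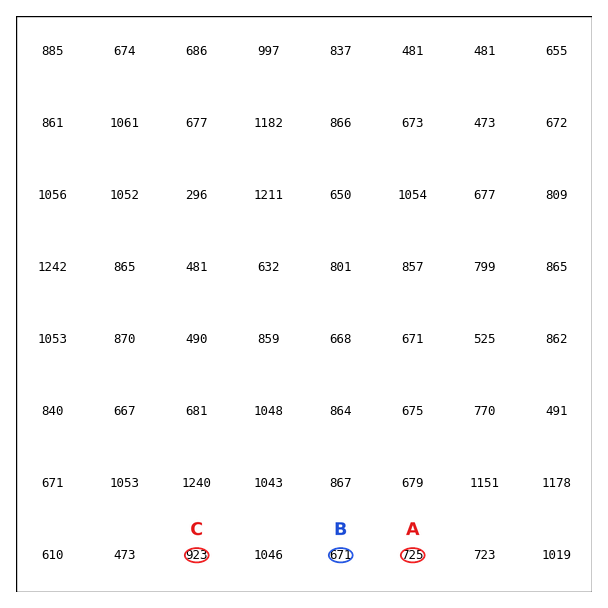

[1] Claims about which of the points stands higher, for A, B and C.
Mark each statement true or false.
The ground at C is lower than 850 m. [false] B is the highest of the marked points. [false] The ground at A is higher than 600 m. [true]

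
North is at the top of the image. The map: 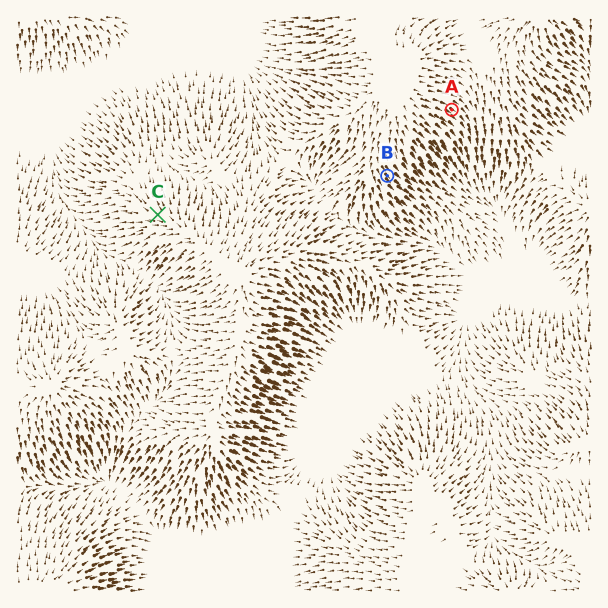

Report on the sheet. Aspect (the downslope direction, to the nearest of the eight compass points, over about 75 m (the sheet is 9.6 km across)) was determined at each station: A SE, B SE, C NW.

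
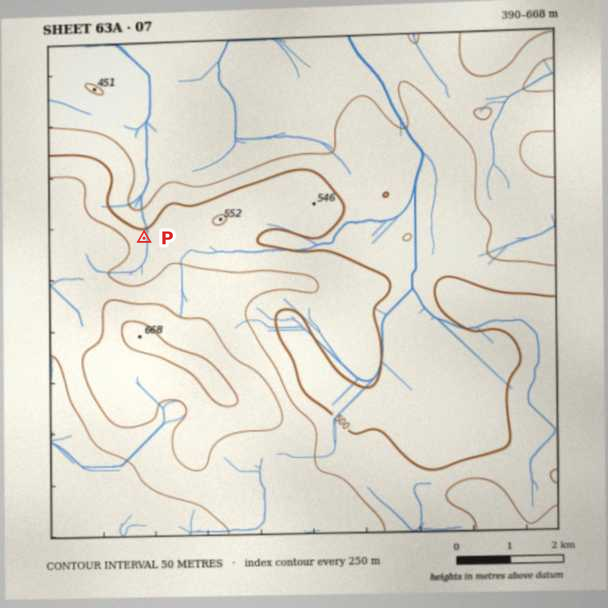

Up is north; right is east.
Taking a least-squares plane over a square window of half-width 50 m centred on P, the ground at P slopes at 5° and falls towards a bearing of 15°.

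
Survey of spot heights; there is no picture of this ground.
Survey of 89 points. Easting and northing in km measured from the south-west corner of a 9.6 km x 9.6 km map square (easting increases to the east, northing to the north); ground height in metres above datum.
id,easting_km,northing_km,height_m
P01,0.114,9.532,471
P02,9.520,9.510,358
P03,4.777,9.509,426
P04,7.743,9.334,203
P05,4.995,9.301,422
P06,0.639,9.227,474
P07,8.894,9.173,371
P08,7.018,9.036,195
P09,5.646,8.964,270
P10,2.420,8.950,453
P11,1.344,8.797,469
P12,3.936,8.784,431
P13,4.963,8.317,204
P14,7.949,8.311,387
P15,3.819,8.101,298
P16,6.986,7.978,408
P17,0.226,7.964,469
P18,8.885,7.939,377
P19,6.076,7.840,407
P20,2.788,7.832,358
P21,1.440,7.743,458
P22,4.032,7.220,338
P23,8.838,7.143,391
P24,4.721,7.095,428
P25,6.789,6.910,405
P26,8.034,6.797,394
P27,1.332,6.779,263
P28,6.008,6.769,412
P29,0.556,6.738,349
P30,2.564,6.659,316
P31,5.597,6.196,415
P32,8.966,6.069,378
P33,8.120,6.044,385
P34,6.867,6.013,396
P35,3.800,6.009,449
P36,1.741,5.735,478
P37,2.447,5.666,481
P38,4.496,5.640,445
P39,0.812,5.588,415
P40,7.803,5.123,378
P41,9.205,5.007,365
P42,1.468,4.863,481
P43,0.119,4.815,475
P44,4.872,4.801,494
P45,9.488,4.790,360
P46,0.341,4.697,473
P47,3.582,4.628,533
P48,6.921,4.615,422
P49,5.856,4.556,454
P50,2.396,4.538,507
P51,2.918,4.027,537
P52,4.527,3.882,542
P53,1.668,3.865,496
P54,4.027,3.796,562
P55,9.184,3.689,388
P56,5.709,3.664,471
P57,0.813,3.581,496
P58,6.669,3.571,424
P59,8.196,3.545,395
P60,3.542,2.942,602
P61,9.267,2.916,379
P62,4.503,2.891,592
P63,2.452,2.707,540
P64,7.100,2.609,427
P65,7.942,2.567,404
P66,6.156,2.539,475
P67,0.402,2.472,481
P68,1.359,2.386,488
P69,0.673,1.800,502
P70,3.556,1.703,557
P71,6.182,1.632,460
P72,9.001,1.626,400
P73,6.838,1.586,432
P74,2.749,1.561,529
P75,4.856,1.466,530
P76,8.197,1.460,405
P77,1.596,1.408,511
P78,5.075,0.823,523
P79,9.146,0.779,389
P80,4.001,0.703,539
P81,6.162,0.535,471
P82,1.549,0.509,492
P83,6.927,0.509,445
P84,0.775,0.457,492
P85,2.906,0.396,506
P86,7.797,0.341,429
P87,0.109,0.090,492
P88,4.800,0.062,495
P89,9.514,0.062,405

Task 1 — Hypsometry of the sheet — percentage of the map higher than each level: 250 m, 96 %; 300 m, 92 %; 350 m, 89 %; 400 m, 68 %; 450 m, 44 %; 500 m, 21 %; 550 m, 6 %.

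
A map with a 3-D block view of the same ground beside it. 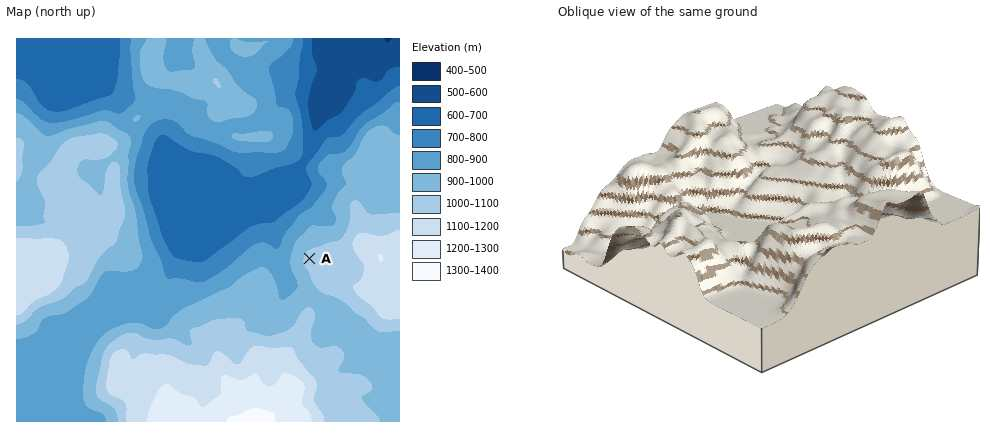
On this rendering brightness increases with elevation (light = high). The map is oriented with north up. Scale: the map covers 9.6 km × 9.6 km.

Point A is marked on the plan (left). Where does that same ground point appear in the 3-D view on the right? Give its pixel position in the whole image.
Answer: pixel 733 152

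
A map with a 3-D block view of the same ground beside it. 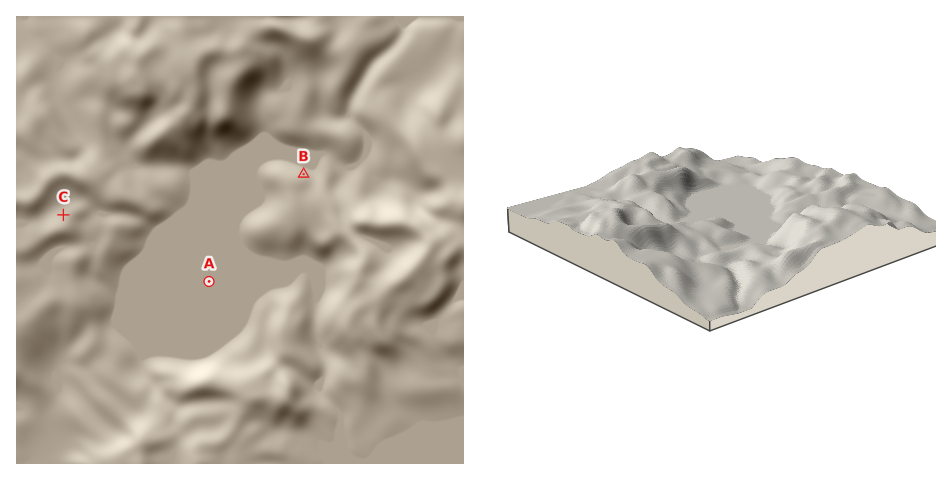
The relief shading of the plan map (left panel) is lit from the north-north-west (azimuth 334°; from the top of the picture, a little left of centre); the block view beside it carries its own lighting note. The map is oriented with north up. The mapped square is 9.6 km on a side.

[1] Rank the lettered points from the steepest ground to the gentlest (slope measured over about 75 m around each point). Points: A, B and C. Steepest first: B C A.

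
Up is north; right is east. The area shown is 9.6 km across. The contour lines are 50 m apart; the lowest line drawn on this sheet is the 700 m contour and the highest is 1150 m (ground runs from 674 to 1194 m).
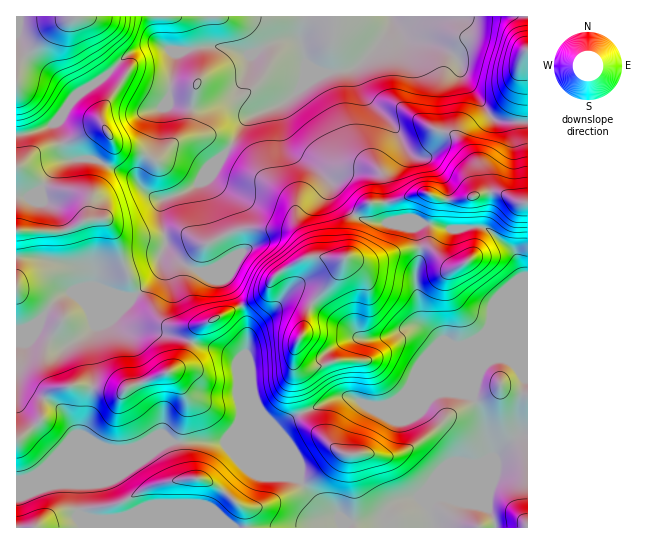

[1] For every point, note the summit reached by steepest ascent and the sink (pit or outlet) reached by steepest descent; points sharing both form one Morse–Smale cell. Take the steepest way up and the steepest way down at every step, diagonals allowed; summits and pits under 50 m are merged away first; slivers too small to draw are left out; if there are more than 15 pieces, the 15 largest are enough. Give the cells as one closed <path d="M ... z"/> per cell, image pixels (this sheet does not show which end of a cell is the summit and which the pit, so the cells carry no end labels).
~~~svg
<path d="M391 17l0 8-11 17-21 22-9 5-24 3-12 5-34 28-1 6 4 23 5 13 22 16 22 22 5 13 18 18 19 7 55 1 5-28 20 4 17-3 15-5 13 0 18 9 10 2 1-80-30-2-5-2-29-40-4-16-4-5-17-11-33-10-11-11z"/><path d="M390 16l-84 0-7 25-6-2-12 1-30 15-28-8-21 0-24 5-3 3-6 42-10 17-2 27-18 36 0 5 7 10 11 7 7 0-3 3-1 11 5 22 0 15 6 6 11 8 19 8 13-3 19-12 0-4-16-31-6-25-7-15 5-13 18-18 13-24 9-10 33-13 23-20 17-11 28-4 9-5 16-15 10-15 6-9z"/><path d="M55 123l-25 10-14 2 1 196 9-2 13-8 18-22 13-7 35 0 28 5 26-23 1-19 5-9 0-11-5-22 3-12-17-9-10-13-9-6-36-14-21 1-6-7z"/><path d="M453 392l-11 0-12 5-21 0-27 10-16-2-15-8-9-1-48 20-17 15 20 47 30 33 12 5 8 7 31-2 7-4 10-14 10-4 13-2 11 8 4-5 10-5 26-26 14-6 8-6-7-36-7-18-4-7z"/><path d="M279 105l-30 12-9 10-13 24-15 14-8 16 13 41 16 31 0 4-3 3-22 11 15 6 19 28 19-8 6-6 4-10 8-9 27-15 43 0 20 4 30-10 21-4-4-14 0-7 3-3-45 0-11-3-8-4-18-18-5-13-22-22-22-16-5-13z"/><path d="M293 295l-7 1-15 18-20 17-6 23 6 17 1 23 7 20 17 41 19 21-18-46 22-17 43-17 9 1 15 8 16 2 27-10 21 0 12-5 27 2-16-17-13-34-13-12-8-4-10 0-24 10-23 2-51-36z"/><path d="M207 441l-38 0-31 19-57 23-4 4 0 20 6 20 262 0 2-5-20-11-41-43-59-25z"/><path d="M305 16l-288 0-1 118 14-1 24-9 27-32 26-17 20-20 14-7 20-3 9 6 12 1 20-5 21 0 28 8 30-15 12-1 6 2z"/><path d="M191 341l-7 18-9 9-29 13-15 4-9 7-39-7-13 0-17 4-8 8 0 2 12 6 10 10 8 20 34 14 14 2 27-8 17-2 60 2 59 25-10-13-36-93-6-6-11-5-24-6z"/><path d="M431 224l-3 2 0 13 3 8 4 4-6-3-8 0-5 22 0 19 4 17 0 11 4 8 16 16 16 38 17 17 3-18 15-23 32-80-10-25-24-21-7-2-32 2z"/><path d="M419 248l-20 3-30 10-20-4-20 2-18-3-21 9-19 16-4 10-6 6-20 9 6 15 0 16 2 0 2-6 17-14 18-21 7-1 18 8 51 36 23-2 24-10 10 0 8 4 12 12-2-6-13-12-4-8 0-11-4-17 0-19 4-12z"/><path d="M161 45l-16 2-18 8-20 20-26 17-12 11-6 12-7 7 0 4 8 27 6 7 21-1 36 14 12 9 1-9 12-19 5-13 2-27 10-17 3-28 3-14 2-2 0-2-7 0z"/><path d="M114 316l-19 9-8 8-21 12-28-13 0-11-12 8-9 2-1 36 4 15 7 7 16 10 10-10 17-4 13 0 39 7 9-7 40-14 13-12 7-14-1-4-28-8-32-4-8-4z"/><path d="M527 16l-136 1 4 9 11 11 27 7 18 9 9 10 4 16 29 40 5 2 29 2z"/><path d="M165 247l-5 8-1 19-28 25-16 16 0 3 7 7 8 4 25 3 36 9 5-11 5-5 40-20-18-28-16-6-6 1-19-8-12-9z"/>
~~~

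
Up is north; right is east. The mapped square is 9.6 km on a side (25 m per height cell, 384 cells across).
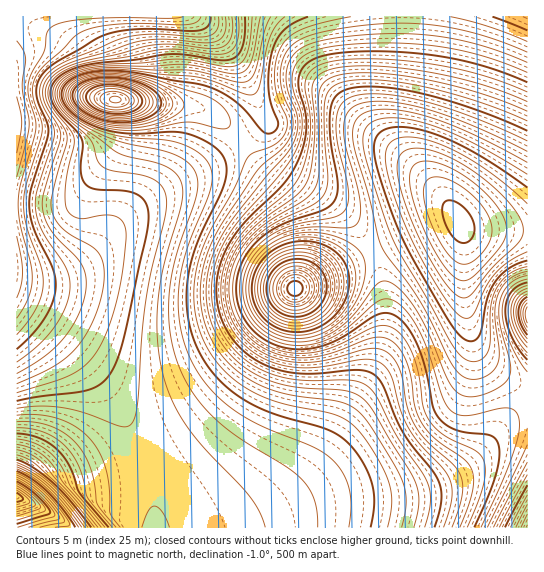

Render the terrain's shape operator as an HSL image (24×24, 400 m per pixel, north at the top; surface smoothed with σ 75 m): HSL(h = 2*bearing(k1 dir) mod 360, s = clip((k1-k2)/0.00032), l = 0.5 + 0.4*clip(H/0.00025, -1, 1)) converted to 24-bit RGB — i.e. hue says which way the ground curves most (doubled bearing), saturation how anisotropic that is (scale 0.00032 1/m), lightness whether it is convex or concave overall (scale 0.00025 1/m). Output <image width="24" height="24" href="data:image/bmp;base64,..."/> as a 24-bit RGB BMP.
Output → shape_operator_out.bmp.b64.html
<image width="24" height="24" href="data:image/bmp;base64,Qk32BgAAAAAAADYAAAAoAAAAGAAAABgAAAABABgAAAAAAMAGAAATCwAAEwsAAAAAAAAAAAAAemu4mfL/i/3/jkyehRVNhmKCe3uBf36AgH5/gH9+gH9+f39+fn9+fX9+fIB/e4B/en9/eX59d356dIB4cYN4cIV9cIaFdHqIye7/bIrRmylZiRpIfmSId3WEfHuBgH2AgH5+gH59gH99gH99f4B9fX99fH99fH59fHt8fXp4fn50eoJwcIVsaYdvaId5aoiFwCwmpQwZmjhggGiOem+Ie3WEfnqBgH2AgX19gX19gX58gX98gIB8f4B8fX58fXt8fnd7gHJ1g3dvhodsdYtoZIxnYotzYol7sEU2nmN8lWeOiWuOgXCIgHaEgXqCgXx/gnx9gnx7gn16gn96goB6gIF6fX57fHl9gHOAhW9+iXFzjYlze5JuZpJvYY54YYp7m25pmGh1kmqCjG6Ih3KIhHaFg3mCgnp/g3p8g3l5hHt4hH53hIF2goJ3fH94d3d9d3GCgHCIjHqJj4yEgpSAc5GBaYp/ZId9lHVrkmxvj257i3GCh3SEhXeEhHmChHl/hXh8hnZ3h3d0h3xyh4JxhIVyeYF0c39+bnaEb3WMfoGPkY6JlIuAiYl6cYV+Z4qEjXlvjXFwi3J4iXR/h3aChXeDhXiChXeAh3V9iXF3i29ujXdqjoRphoxqdYdsbIV3aIiIaoaLeIWDkoB1moV0kYx5dYyBZJqWiXt0iXV0iHV5h3d+hniBhniDhneEh3WDinGBjmt6kmVrl21fmYhdipdebJFiZIxyZIiAaIKCdH58jIN2m451lZl6c56FXLiuh3t3h3h3hnh6hXl+hXmBhXiEhnaHiXKJjWyKlGSGnVt1qFZTroxSjatUWKFXXJV6YIyLZHyGb3mAh4Z4nJt2kad3a7p5Stylhnp3hnp4hXp5hHp8g3uBhHmEg3aHg3GKiGmQll2bq1KcuVh7vZFsjrptWbOCVKKhWX+TX3CKa3OEgYZ5l6F1l7dvf81aUN0XiHp0h310hYB2goB6gHx+f3qCfXaGe3CLeGaSeVqgilO0t3XCyrC3rce5cKa+T3SxU2GbW16PamqGgYh6m6VzsbxozbJCqQYBi3hui4Juh4lxfYV1eYF7eX2CdnaFcXCKZ2iSWmKgVmm0f5fCwMrOzLnNl3LDbUu2Z1CfalqRcmuIhol8oKR1sp5su01XxCLIkHVrkohshY9uc4twc4Z8dYOEdXyEcXqIanuPXoWaVqSsZrmYnr6GwYd+vlidp0qvh1GcfFyRfG+Hh4t+mp98oI19pW2ic1a5k3Nylo13hZR3cpB6cIiCcoODdIGDcoOGbYiKZZKMW51/VqpYmLFXs35TrUxhoU+FllaSh2ONgHeGg5F/jJyAkJSHg3qZa2yjkoGIl5OJjJSGe4h7dX97cYF7cYJ8cYR9b4d9aot5ZJFqb5dek5xZnXtWmlVVlVhwjmCAiG+HfYiEfZl+gJ2AhJKLe3yRc3WTh42QmIyHmnp5jnd3gIB5coB3b4J1boN0boVybIdtbYppd4xpjIloj3JhkGBejGJth217fHuFfJWEe5+Df5uFgY6MfHqMeXeLfol9lX56nXd7mHZ+inl+fX95coB0boJvb4Nsb4hqaY1qbot7g3KHkWd3kGZsh3B0e4SBe5OHeZ+JfJ+HgJSIgIKJgHmIfnqHdYZ6ioJ7mXJwoWpimXNei4FmfIJvdIBycYRwbI5sY5tuXZiMaF2Qn1yMmWx3ioV+epSMeJ+QeqCNfpeJgYqIg3yGg3mGgXyEcoBsjlZHoTsOllMAmo0AbagHO6EtWZNwcI+Gc5mEb5yCYYSBVFFsil5qnYt3gpmHeqCWeaCUfZiMgYuGhX6DhXmDhHuDgn+CiU6JuxWS/Ry9v5T3w9T6nOP/QcL/NYXXaIuseqGkcnqYi1CTc09/X41rd6p0fqSMfJ6UfZWNgIqEhX1+hXl+hHl+g31/goB/NFW4MW//wtn/zNv/zNf/0MX/oj//hjbWdXereoCii1Sik0OhfWOecq2kcbGQe56LfpCHgYd/hX17hXd4hXh5g3t7g399g4F+QKOFCshYANMEeNUAvokAqiMAqiEzmWuCgoiUlGGZm0OZjFuWep2deqmUepyKfI19hoZ7hn13hnp2hXp3hHx6g4B8g4F9g4F9a4x4VJRQX5czeZYlkpUwkZZQcpZue5F5i2ZujUVsiVF1c450dKJ7dZl1gYx3h4V2hn90hn11hX13hH95g4F7g4J8g4J8g4B8doyXc5GbcZWdcZidcpqXc5OFhI1ri2ZViEFGgktWgohpbJ9sdJxugI5yh4hzhoN0hYF1hYF3hIJ5hIN7g4N7g4J8g4F7g397"/>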